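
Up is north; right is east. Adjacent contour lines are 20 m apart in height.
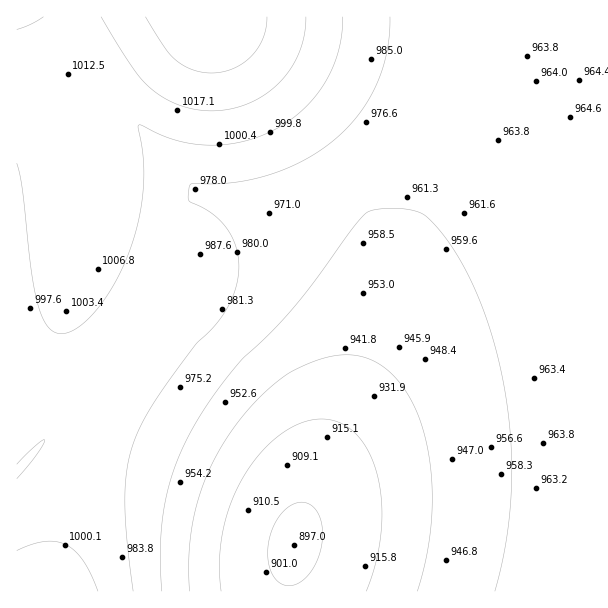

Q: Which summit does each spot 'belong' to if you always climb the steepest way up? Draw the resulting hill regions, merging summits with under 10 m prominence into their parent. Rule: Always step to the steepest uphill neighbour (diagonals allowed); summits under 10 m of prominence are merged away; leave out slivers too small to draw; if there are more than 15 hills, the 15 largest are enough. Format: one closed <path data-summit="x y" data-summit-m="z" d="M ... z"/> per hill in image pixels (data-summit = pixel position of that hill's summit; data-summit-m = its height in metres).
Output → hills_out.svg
<path data-summit="212 17" data-summit-m="1053" d="M591 16l-514 0-3 19 41 60 39 49 45 48-18 21-31 45-17 32-11 34-13 27-25 42-20 24 55 17 73 29 54 25 27 17 16 14 6 11 0 15-6 25 1 22 301 0z"/><path data-summit="17 17" data-summit-m="1026" d="M75 16l-59 1 1 453 45-50 30-40 30-56 8-27 14-28 28-44 27-33-45-48-39-49-41-60z"/><path data-summit="33 591" data-summit-m="1015" d="M69 418l-4 0-49 53 1 121 272-1 0-21 6-25 0-15-6-11-16-14-27-17-54-25-57-23z"/>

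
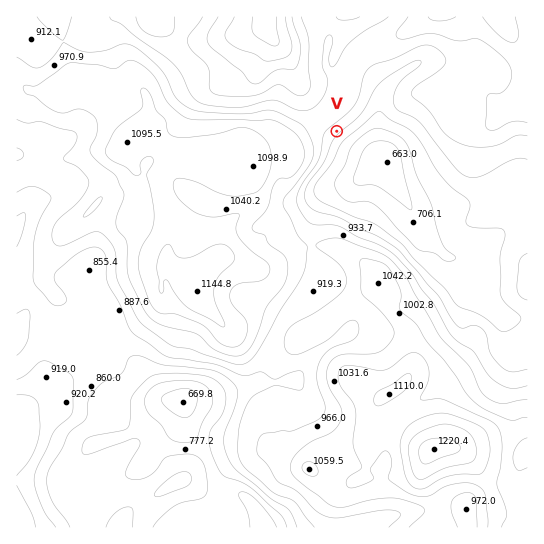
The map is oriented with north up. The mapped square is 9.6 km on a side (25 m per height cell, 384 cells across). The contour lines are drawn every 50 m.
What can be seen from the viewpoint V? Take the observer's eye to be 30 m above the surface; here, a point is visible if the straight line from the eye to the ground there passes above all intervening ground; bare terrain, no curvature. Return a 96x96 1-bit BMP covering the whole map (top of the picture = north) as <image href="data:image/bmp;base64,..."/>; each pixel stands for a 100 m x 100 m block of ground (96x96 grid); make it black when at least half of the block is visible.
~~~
<image width="96" height="96" href="data:image/bmp;base64,Qk2+BAAAAAAAAD4AAAAoAAAAYAAAAGAAAAABAAEAAAAAAIAEAAATCwAAEwsAAAIAAAAAAAAA////AAAAAAAAAAAAAAAAAAAAAAAAAAAAAAAAAAAAAAAAAAAAAAAAAAAAAAAAAAAAAAAAAAAAAAAAAAAAAAAAAAAAAAAAAAAAAAAAAAAAAAAAAAAAAAAAAAAAAAAAAAAAAAAAAAAAAAAAAAAAAAAAAAAAAAAAAAAAAAAAAAAAAAAAAAAAAAAAAAAAAAAAAAAAAAAAAAAAAAAAAAAAAAAAAAAAAAAAAAAAAAAAAAAAAAAAAAAAAAAAAAAAAAAAAAAAAAAAAAAPwAAAAAAAAAAAAAAH+AAAAAAAAAAAAAAD/AAAAAAAAAAAAAAB/8AAAAAAAAAAAAAA//4AAAAAAAAAAAAA//8AAAAAAAAAAAAAf/8AAAAAAAAAAAAAP/8AAAAAAAAAAAAAHn8AAAAAAAAAAAAACH8AAAAAAAAAADgAAH8AAAAAAAAAADAAAH8AAAAAAAAAAOAAAH8AAAAAAAAAB8AAcEcAAAAAAAAAD4AA+AcAAAAAAAAADgAA/A8AAAAAAAAAAAAA/A8AAAAAAAAAAAAB/g4AAAAAAAAAAAAB/h8AAAAAAAAAAAAB/h8AAAAAAAAAAAAAfj8AAAAAAAAAAAAAPz8AAAAAAAAAAAAAP/8AAAAAAAAAAAAAP/8AAAAAAAAAAAAAP/4AAAAAAAAAAAAMP/gAAAAAAAAAAAAOf/gAAAAAAAAAAAAPf/wAAAAAAAAAAAAf//8AAAAAAAAAAAAf//8AAAAAAAAAAAAf//8AAAAAAAAAAAH///8AAAAAAAAgADn///8AAAAAAAD4AH////8AAAAAAA/4AH////8AAAAAAH/8AP////8AAAAAAD/8Af////8AAAAAAB/8B///4P8AAAAAAAw/////wH8AAAAAAAAf////4D8AAAAAAAA/////+B8AAAAAAAH//////g8AAAAAAAD//////w8AAAAAAAB//////88AAAAAAAA//////+8AAAAAAAAf//////8AAAAAAAAP//////gAAAAAAAAH/////4AAAAAAAAAA/////AAAAAAAAAAAf///+AAAAAAAAAAAP///+AAAAAAAAAAAP///+AAAAAAAAAAAP///+AAAAAAAAAAD////+AAAAAAAAAAH////+AAAAAAAAAAH////+AAAAAAAAAAP/////AAAAAAAAAAf/////gAAAAAAAAAf/////wAAAAAAAAA//////4AAAAAAAAA/P////8AAAAAAAABgH////8AAAAAAAAAAD///x8AAAAAAAAAABx//x/8AAAAAAAAAAg//h98AAAAAAAAAAA//h48AAAAAAAAAAAf/jw4AAAAAAAAAAAf/DwcAAAAAAAAAAAP+BgcAAAAAAAAAAAP/AAcAAAAAAAAAAAP/gAcAAAAAAAAAAAf/8A8AAAAAAAAAAAf//z8AAAAAAAAAAAP///8AAAAAAAAAAAP///4AAAAAAAAAAAP///wAAAAAAAAAAAP///gAAAAAAAAAAAH///gAAAAAAAAAAAB///AAAAAAAAAAAAA//+AAAAAAAAAAAAAf5+A="/>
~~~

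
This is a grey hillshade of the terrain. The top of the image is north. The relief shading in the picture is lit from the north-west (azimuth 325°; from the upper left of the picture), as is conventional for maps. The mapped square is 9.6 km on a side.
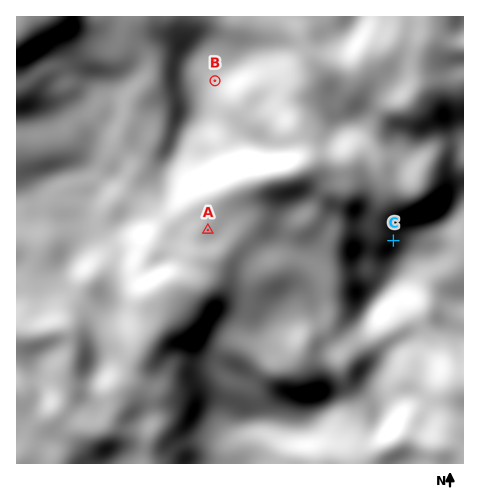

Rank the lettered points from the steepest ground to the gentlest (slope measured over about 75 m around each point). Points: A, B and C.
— C B A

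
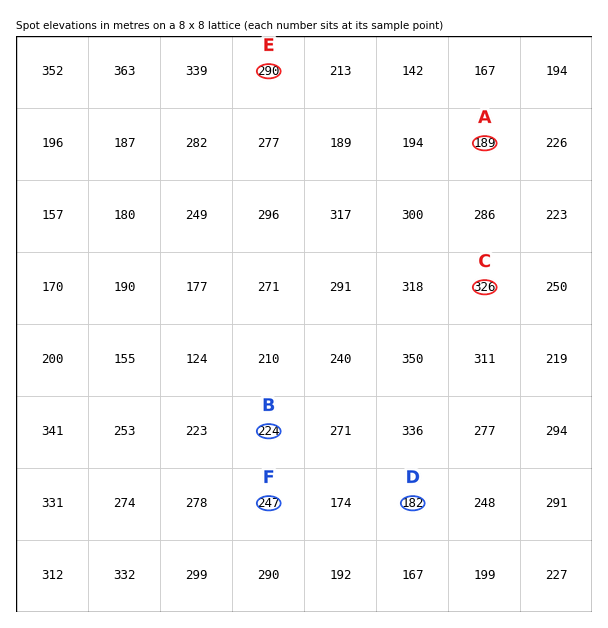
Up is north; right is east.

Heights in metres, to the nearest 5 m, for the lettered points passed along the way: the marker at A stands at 190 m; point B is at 225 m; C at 325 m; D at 180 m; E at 290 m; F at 245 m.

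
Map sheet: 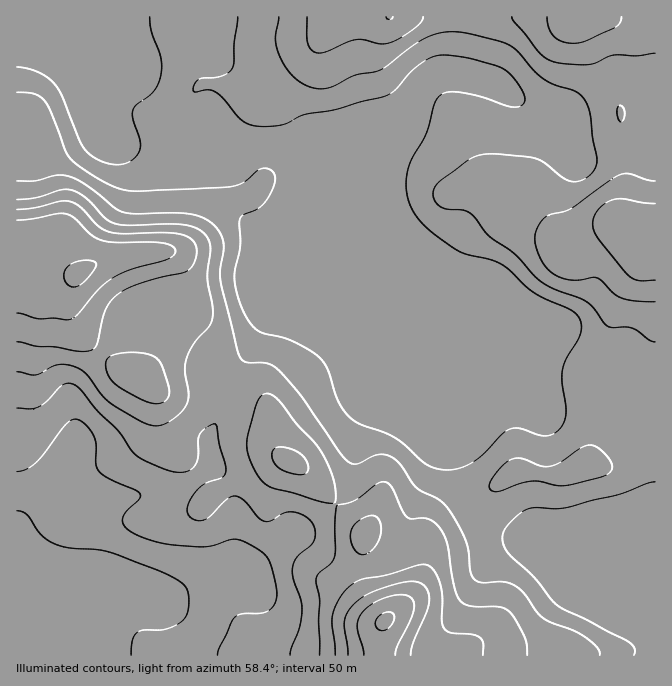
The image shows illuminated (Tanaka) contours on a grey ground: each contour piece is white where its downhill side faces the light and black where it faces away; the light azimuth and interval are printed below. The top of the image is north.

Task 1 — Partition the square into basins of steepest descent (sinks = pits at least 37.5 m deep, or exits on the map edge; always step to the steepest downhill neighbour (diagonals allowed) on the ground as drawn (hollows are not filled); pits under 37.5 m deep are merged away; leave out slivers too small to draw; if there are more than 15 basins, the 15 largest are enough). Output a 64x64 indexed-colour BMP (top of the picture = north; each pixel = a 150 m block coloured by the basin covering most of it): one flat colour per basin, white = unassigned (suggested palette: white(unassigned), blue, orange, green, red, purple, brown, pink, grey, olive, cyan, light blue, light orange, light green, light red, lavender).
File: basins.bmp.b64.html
<image width="64" height="64" href="data:image/bmp;base64,Qk12CAAAAAAAAHYAAAAoAAAAQAAAAEAAAAABAAQAAAAAAAAIAAATCwAAEwsAABAAAAAAAAAA////ALR3HwAOf/8ALKAsACgn1gC9Z5QAS1aMAMJ34wB/f38AIr28AM++FwDox64AeLv/AIrfmACWmP8A1bDFACIiIiIiIiIiIiIiIiIiIiIiIiMzMzMzMzMzMzMzMzMzIiIiIiIiIiIiIiIiIiIiIiIiIzMzMzMzMzMzMzMzMzMiIiIiIiIiIiIiIiIiIiIiIiIjMzMzMzMzMzMzMzMzMyIiIiIiIiIiIiIiIiIiIiIiIiMzMzMzMzMzMzMzMzMzIiIiIiIiIiIiIiIiIiIiIiIiETMzMzMzMzMzMzMzMzMiIiIiIiIiIiIiIiIiIiIiIiIREzMzMzMzMzMzMzMzMyIiIiIiIiIiIiIiIiIiIiIiIRERMzMzMzMzMzMzMzMzIiIiIiIiIiIiIiIiIiIiIiIhERETMzMzMzMzMzMzMzMiIiIiIiIiIiIiIiIiIiIiIiERERMzMzMzMzMzMzMzMyIiIiIiIiIiIiIiIiIiIiIiIREREzMzMzMzMzMzMzMzIiIiIiIiIiIiIiIiIiIiIiIhERETMzMzMzMzMzMzMzMiIiIiIiIiIiIiIiIiIiIiIiERERMzMzMzMzMzMzMzMyIiIiIiIiIiIiIiIiIiIiIiIREREzMzMzMzMzMzMzMzIiIiIiIiIiIiIiIiIiIiIiIRERERMzMzMzMzMzMzMzMiIiIiIiIiIiIiIiIiIiIiIRERERETMzMzMzMzMzMzMyIiIiIiIiIiIiIiIiIiIiIRERERERETMzMzMzMzMzMzIiIiIiIiIiIiIiIiIiIiIRERERERERETMzMzMzMzMzMiIiIiIiIiIiIiIiIiIiIRERERERERERETMzMzMzMzMyIiIiIiIiIiIiIiIiIiIREREREREREREREREREzMzMzIiIiIiIiIiIiIiIiIiERERERERERERERERERERMzMzMiIiIiIiIiIiIiIiIiERERERERERERERERERERETMzMyIiIiIiIiIiIiIiIiIRERERERERERERERERERERMzMzIiIiIiIiIiIiIiIiIhEREREREREREREREREREREzMzMiIiIiIiIiIiIiIiIhERERERERERERERERERERETMzMyIiIiIiIiIiIiIiIiERERERERERERERERERERERMzMzIiIiIiIiIiIiIiIiIREREREREREREREREREREREzMzMiIiIiIiIiIiIiIiIREREREREREREREREREREREzMzMyIiIiIiIiIiIiIiIRERERERERERERERERERERETMzMzIiIiIiIhEiIiIiIRERERERERERERERERERERERMzMzMiIiIiIRERIiIiIRERERERERERERERERERERERETMzMyIiIiIRERESIiIRERERERERERERERERERERERERMzMzIiIiIREREREiIRERERERERERERERERERERERERETMzMiIiIRERERERIRERERERERERERERERERERERERERMzMyIiIhERERERERERERERERERERERERERERERERERETMzIiIhERERERERERERERERERERERERERERERERERERMzMiIiEREREREREREREREREREREREREREREREREREREzMyIiIRERERERERERERERERERERERERERERERERERERMzESIiEREREREREREREREREREREREREREREREREREREzMRERERERERERERERERERERERERERERERERERERERERMxEREREREREREREREREREREREREREREREREREREREREzERERERERERERERERERERERERERERERERERERERERETMRERERERERERERERERERERERERERERERERERERERERMxERERERERERERERERERERERERERERERERERERERERERERERERERERERERERERERERERERERERERERERERERERERERERERERERERERERERERERERERERERERERERERERERERERERERERERERERERERERERERERERERERERERERERERERERERERERERERERERERERERERERERERERERERERERERERERERERERERERERERERERERERERERERERERERERERERERERERERERERERERERERERERERERERERERERERERERERERERERERERERERERERERERERERERERERERERERERERERERERERERERERERERERERERERERERERERERERERERERERERERERERERERERERERERERERERERERERERERERERERERERERERERERERERERERERERERERERERERERERERERERERERERERERERERERERERERERERERERERERERERERERERERERERERERERERERERERERERERERERERERERERERERERERERERERERERERERERERERERERERERERERERERERERERERERERERERERERERERERERERERERERERERERERERERERERERERERERERERERERERERERERERERERERERERERERERERERERERERERERERERERERERERERERERERERERERERERERERERERERERERERERERERERERERERERERERERERERERERERERERERERERERERERERERERERERERERERERERERERERERERERERERERERERERERERERERERERERERERERERERERERERERERERERERERERERERERERERERERERERERERERERERERERERERERERERER"/>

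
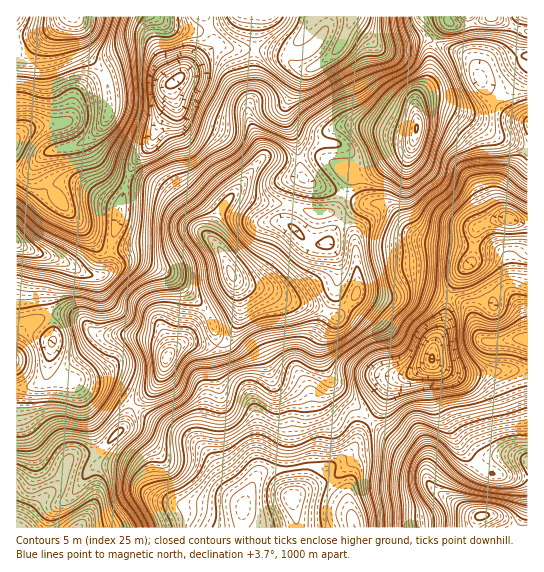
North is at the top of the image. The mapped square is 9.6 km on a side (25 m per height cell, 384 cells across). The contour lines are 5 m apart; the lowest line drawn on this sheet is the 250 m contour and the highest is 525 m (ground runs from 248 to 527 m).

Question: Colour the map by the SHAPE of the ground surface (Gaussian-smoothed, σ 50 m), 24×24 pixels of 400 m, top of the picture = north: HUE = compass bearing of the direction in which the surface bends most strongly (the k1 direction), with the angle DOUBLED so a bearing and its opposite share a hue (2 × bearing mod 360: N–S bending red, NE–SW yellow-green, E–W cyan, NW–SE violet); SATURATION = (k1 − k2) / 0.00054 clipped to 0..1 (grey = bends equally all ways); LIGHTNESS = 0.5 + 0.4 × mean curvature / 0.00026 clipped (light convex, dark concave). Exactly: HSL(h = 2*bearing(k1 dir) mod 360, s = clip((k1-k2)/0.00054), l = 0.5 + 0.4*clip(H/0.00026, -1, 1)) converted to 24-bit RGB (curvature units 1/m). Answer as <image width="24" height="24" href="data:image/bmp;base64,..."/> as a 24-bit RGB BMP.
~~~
<image width="24" height="24" href="data:image/bmp;base64,Qk32BgAAAAAAADYAAAAoAAAAGAAAABgAAAABABgAAAAAAMAGAAATCwAAEwsAAAAAAAAAAAAAnqiEKnd4bkvO6a6tY82jrO+oTwFdjU+QjnqWc5mEUlV3hVaBoqpsorV3Z3l0ZDpzFxZNiKVfyrF1Z10tXshi3tb1ztj9X7b8bUyIwGqKF2U57stwxfRULQYGVBYTVGgobZNOfHNbU3FxSVWUr8e9vpWoe2CKQDBwMTajeqqixyNtuv3VnP/lXv/g8xTGuwBRWk2urVGDvI9rOqUl/ZRVQBZfklO2mdTIT5Sth2SHXo1yNHVadp8ppYU5lj53Z0KqJVuEdo2giKTu2vrRKMAoMQwCLRsGbFcZizqqumO91bnGg1XR7XtkdEBfL8eGebWchTiMnWdRfIVeY0VusZZmUIs/jJNMM49cJTxxbsSTOuSV9/jTWAljrWSiaGfDj8baQV0+X7N7l8mmex+3+LzZ5cDrQryBVD4vYTZXsKVwVqSaSVqVg62NsnmkaKmjWF6pIKacPcHFbNlm8bkqjyOMiJafeJebj5ZiZ46rXLt+jIFGOSZS0Yds8iw63iIYZpJAJnuXtMSiTYu6eDmFeapYcpucsZ5uQI52YuO9FVeIweKtnzC1jpS+jXGlkmt6nHaWRnUfdXw3a1A4NU0+cJo22D28/7/Ipt+kDylcm8hNeSxpTaGvfcSmV1OIvY96k+28MGKBJGExI4oaUKuhji5Rsy0jnZRhdYpbYsvPN06Rq0OCbFlBKJA+VCk+/NGv98KrLA5Dws4wL3U9N8dLZIE2ZB4qmv0RoI0IHCESb3AgIqEFFyYNUhAUzrwOdY8gbmcq0ER8LCtakCR8sNGWaEC3NW/Gj/CZ9K7YjZ32snD623e3TWx7nT1qOYq28KeowZ1GODFkUddQM9hUCBUrWySe6fHan5vog4vQs2GCazmkKYPfzfv0RFjwuxHm2eiya6OcxWaFVQxR8K+hdU22e3K3Oa2ca6vM89jsTGbWlNSKjTU8ETpKAXp2w/61QSqP0XmddIqOWXe8gPfqUWzHkQChc9zb0OC8r2O2jRBVsDBVuNaDbnqqiKbFnK7ZPIzB3WSW1KPHZGjay7jmHFHSA7//0qpYLDdYbNBYgKnVhq3Kd44nNhwGBC8czsJzwoA3XRIloyuI09aosN+/c5XEh6m3hGimfVOealC02+OzQleOx2F3YcOnBnR6jDvCz4TRlqpxgyAVPRMAPhED1M4vFpiSGlgOuzsdbUM/YmA7vv2mhtCya2Cngpp/aUp5jlF80EI7xdxrekR9kKpwwKKFIiVRETUqscg6jaBWWAYAkV8se79ecviUGVOKakOwjESg0169w/bpz/rWTox4d0Vcm0ZFeTVDYW1FeNFf2HxfUXNZjXpHxcVfOFaZI0yWh9C2onnGhbNQr97Y0/bnesPKIytqMDBoRp6zp+vw7bzI8V0pakUmXWczekE4apazgoa7U8F8xmeJwjp9rbsuoLUtODgfMFotQmARLhcFgfTQgM20xdCFdjA5LmtYIDhzZcZnL5xAi0ph8LLJ4Z27OLjMW4/JU3qzn0BMtllDdkcxhBEu/PdlhmBFOdikMEuLgSuKm1Og1I3Eeo1Lm2s2pVJPSdd6AFmAwcLneJDEPWOhgLSn/sHa0TkzKWgqYjRQkp9fg6KmuSPByjrN9/HUi93Ikx+yJg0UJUMeYq6byGen36bksYnVw62KtNBVAD4sCzocwJ9NdjBSWZU3mjNd+tHacHP4ZivNfLKIhURzeCN2k8zE+eTSWMxXiAC5Yl3pl6/nJP/2I3UqhKw0mTyc9XS2+9S0DXtLBVdaH4aSyS1ilns/N4Ujlv9saw972Um4y3erVTC0dqTagqO6+uXN52XfPDiPT4ymgca6ZKK0WnqRfptWPHJkSpRI++DQq/HRAE1zEg46SmuzzGywxOqepcUoCiIpW7jM1ZnZeYHPYUnOw3Kw7vS25D6LVm+/Xo3TtEF9kDwvdmpHkLRQOGVPSpRm3e2o+PnRAgQxGzJYPIB+pLVquuDH683lQITbEGVtrmavw32rMl+hm5Dq+dLh1oazg8m4TBtkmlaBwV2hhJPItIixYnKiLMh+u+Ob9ZpuIwIxECwVFkcaV+c6cpgy3tUcVx4dR00VATIJoppBJcxDGGFDwSAA/N+1pDlrVi1jgFiCfrerukOaxlhaq3VEWOcNEMoQ0CdhdwqJZFzCJu3TS5s/h4E5w6AxOnJQiWytP7NFDEwtvHwYKQoPdLsJ/8IrVR8CP0UcTFsqsI4iZkir2JK4wbDW7ejeRq53KhtVSV3Ii8nYRlLDpD6qo6SEq4V8erRtKoWGu4mHHGiCkSqZeSim6vKoz0HR0uD5rXL/lt/qdeL/"/>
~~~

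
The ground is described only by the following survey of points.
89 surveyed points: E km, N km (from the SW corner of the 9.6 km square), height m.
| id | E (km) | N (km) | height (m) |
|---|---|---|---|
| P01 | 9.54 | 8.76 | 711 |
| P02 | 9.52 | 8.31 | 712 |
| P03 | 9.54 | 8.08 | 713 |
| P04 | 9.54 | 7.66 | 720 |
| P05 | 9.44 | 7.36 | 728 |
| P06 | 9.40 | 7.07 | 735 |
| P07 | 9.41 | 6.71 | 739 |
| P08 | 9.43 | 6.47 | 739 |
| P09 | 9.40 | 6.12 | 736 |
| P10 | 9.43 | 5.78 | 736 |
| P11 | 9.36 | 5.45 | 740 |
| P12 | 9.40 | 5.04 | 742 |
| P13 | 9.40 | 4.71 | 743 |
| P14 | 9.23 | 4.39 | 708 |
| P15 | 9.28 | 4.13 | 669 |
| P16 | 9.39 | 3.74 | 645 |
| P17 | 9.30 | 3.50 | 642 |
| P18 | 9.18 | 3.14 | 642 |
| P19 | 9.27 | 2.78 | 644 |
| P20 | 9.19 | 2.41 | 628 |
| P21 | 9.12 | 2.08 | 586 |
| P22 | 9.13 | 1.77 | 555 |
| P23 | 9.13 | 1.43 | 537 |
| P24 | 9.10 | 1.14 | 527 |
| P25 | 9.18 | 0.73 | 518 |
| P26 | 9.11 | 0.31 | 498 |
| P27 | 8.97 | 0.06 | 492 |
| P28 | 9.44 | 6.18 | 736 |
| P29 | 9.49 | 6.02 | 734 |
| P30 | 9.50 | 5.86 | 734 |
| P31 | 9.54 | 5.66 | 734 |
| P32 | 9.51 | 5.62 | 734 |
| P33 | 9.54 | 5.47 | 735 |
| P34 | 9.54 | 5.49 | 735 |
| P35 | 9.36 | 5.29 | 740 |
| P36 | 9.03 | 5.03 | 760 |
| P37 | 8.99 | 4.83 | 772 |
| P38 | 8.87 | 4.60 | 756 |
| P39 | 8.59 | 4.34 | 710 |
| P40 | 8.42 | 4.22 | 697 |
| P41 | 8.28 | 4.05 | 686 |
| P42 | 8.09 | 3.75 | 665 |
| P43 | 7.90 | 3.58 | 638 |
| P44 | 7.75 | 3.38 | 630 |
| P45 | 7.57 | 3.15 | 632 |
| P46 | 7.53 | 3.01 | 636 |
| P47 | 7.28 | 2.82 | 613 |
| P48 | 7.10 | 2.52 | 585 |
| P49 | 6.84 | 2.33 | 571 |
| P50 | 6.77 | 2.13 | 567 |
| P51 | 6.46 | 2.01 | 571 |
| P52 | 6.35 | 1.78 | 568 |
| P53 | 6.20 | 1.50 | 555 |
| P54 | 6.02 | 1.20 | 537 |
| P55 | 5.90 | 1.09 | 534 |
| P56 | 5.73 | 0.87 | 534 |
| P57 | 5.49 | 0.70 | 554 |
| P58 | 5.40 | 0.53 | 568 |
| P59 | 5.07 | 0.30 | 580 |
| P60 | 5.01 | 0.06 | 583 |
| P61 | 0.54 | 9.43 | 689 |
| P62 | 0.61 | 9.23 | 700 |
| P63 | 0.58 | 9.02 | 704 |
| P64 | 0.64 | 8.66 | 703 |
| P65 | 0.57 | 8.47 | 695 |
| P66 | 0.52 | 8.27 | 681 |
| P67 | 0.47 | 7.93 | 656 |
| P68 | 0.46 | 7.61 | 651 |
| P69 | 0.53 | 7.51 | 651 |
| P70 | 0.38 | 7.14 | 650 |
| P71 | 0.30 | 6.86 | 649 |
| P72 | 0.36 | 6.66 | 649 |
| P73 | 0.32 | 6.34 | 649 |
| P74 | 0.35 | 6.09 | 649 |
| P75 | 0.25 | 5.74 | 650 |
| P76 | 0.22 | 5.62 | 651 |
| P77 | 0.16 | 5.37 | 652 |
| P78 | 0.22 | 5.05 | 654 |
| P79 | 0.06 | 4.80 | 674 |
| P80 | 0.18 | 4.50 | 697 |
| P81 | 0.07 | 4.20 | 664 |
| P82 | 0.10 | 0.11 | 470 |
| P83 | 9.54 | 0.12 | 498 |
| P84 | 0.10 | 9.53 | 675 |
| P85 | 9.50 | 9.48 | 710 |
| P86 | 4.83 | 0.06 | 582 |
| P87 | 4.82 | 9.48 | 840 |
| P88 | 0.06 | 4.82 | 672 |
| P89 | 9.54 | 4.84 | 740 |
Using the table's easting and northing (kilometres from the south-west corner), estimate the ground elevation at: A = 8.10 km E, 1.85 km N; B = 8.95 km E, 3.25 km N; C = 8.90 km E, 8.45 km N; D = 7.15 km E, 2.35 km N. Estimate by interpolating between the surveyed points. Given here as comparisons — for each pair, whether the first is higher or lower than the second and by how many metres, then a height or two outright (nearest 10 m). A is lower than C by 180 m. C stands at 710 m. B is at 650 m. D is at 580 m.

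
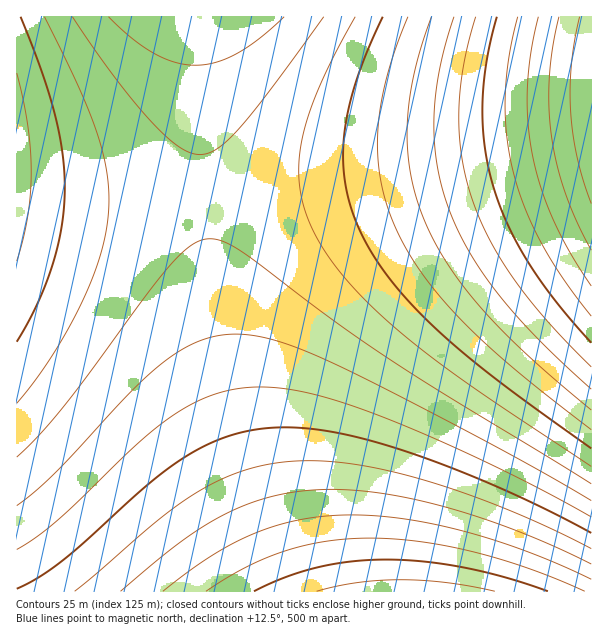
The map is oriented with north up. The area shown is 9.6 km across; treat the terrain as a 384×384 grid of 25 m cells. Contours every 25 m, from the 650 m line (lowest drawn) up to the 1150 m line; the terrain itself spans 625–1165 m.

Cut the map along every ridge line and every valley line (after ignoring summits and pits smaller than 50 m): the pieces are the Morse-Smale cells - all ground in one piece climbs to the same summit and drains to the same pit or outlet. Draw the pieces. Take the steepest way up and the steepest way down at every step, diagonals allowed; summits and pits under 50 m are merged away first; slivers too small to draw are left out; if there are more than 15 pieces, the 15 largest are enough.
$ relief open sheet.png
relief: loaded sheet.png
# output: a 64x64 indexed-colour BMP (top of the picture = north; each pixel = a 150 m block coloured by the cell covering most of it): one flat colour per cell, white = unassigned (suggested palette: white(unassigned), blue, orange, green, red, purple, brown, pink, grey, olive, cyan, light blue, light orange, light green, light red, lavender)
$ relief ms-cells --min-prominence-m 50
<image width="64" height="64" href="data:image/bmp;base64,Qk12CAAAAAAAAHYAAAAoAAAAQAAAAEAAAAABAAQAAAAAAAAIAAATCwAAEwsAABAAAAAAAAAA////ALR3HwAOf/8ALKAsACgn1gC9Z5QAS1aMAMJ34wB/f38AIr28AM++FwDox64AeLv/AIrfmACWmP8A1bDFACIiIiIiIiIiIiIiIiIiIhERERERERERERERERERERERIiIiIiIiIiIiIiIiIiIiEREREREREREREREREREREREiIiIiIiIiIiIiIiIiIiIRERERERERERERERERERERESIiIiIiIiIiIiIiIiIiIRERERERERERERERERERERERIiIiIiIiIiIiIiIiIiIhEREREREREREREREREREREREiIiIiIiIiIiIiIiIiIiERERERERERERERERERERERESIiIiIiIiIiIiIiIiIiERERERERERERERERERERERERIiIiIiIiIiIiIiIiIiIREREREREREREREREREREREREiIiIiIiIiIiIiIiIiIhERERERERERERERERERERERESIiIiIiIiIiIiIiIiIhERERERERERERERERERERERERIiIiIiIiIiIiIiIiIiEREREREREREREREREREREREREiIiIiIiIiIiIiIiIiIRERERERERERERERERERERERESIiIiIiIiIiIiIiIiIRERERERERERERERERERERERERIiIiIiIiIiIiIiIiIhEREREREREREREREREREREREREiIiIiIiIiIiIiIiIiERERERERERERERERERERERERESIiIiIiIiIiIiIiIiERERERERERERERERERERERERERIiIiIiIiIiIiIiIiIREREREREREREREREREREREREREiIiIiIiIiIiIiIiIhERERERERERERERERERERERERESIiIiIiIiIiIiIiIiERERERERERERERERERERERERERIiIiIiIiIiIiIiIiEREREREREREREREREREREREREREiIiIiIiIiIiIiIiIRERERERERERERERERERERERERESIiIiIiIiIiIiIiIhERERERERERERERERERERERERERIiIiIiIiIiIiIiIiEREREREREREREREREREREREREREiIiIiIiIiIiIiIiIRERERERERERERERERERERERERESIiIiIiIiIiIiIiIRERERERERERERERERERERERERERIiIiIiIiIiIiIiIhEREREREREREREREREREREREREREiIiIiIiIiIiIiIiERERERERERERERERERERERERERESIiIiIiIiIiIiIiIRERERERERERERERERERERERERERIiIiIiIiIiIiIiIhEREREREREREREREREREREREREREiIiIiIiIiIiIiIhERERERERERERERERERERERERERESIiIiIiIiIiIiIiERERERERERERERERERERERERERERIiIiIiIiIiIiIiIREREREREREREREREREREREREREREiIiIiIiIiIiIiIhERERERERERERERERERERERERERESIiIiIiIiIiIiIiERERERERERERERERERERERERERERIiIiIiIiIiIiIiIREREREREREREREREREREREREREREiIiIiIiIiIiIiIhERERERERERERERERERERERERERESIiIiIiIiIiIiIiERERERERERERERERERERERERERERIiIiIiIiIiIiIiEREREREREREREREREREREREREREREiIiIiIiIiIiIiIRERERERERERERERERERERERERERESIiIiIiIiIiIiIhERERERERERERERERERERERERERERIiIiIiIiIiIiIiEREREREREREREREREREREREREREREiIiIiIiIiIiIiIRERERERERERERERERERERERERERESIiIiIiIiIiIiIhERERERERERERERERERERERERERERIiIiIiIiIiIiIiERERERERERERERERERERERERERERFEREREREREREREQzMzEREREREREREREREREREREREREURERERERERERERDMzMzMzMzMRERERERERERERERERERREREREREREREREMzMzMzMzMzMzMzERERERERERERERFEREREREREREREQzMzMzMzMzMzMzMzMzMREREREREREURERERERERERERDMzMzMzMzMzMzMzMzMzMzMRERERERRERERERERERERDMzMzMzMzMzMzMzMzMzMzMzMzMxERFEREREREREREREMzMzMzMzMzMzMzMzMzMzMzMzMzMzM0REREREREREREQzMzMzMzMzMzMzMzMzMzMzMzMzMzMzRERERERERERERDMzMzMzMzMzMzMzMzMzMzMzMzMzMzNEREREREREREREMzMzMzMzMzMzMzMzMzMzMzMzMzMzM0REREREREREREQzMzMzMzMzMzMzMzMzMzMzMzMzMzMzRERERERERERERDMzMzMzMzMzMzMzMzMzMzMzMzMzMzNEREREREREREREMzMzMzMzMzMzMzMzMzMzMzMzMzMzM0REREREREREREQzMzMzMzMzMzMzMzMzMzMzMzMzMzMzRERERERERERERDMzMzMzMzMzMzMzMzMzMzMzMzMzMzNEREREREREREREMzMzMzMzMzMzMzMzMzMzMzMzMzMzM0REREREREREREQzMzMzMzMzMzMzMzMzMzMzMzMzMzMzRERERERERERERDMzMzMzMzMzMzMzMzMzMzMzMzMzMzNEREREREREREREMzMzMzMzMzMzMzMzMzMzMzMzMzMzM0REREREREREREQzMzMzMzMzMzMzMzMzMzMzMzMzMzMz"/>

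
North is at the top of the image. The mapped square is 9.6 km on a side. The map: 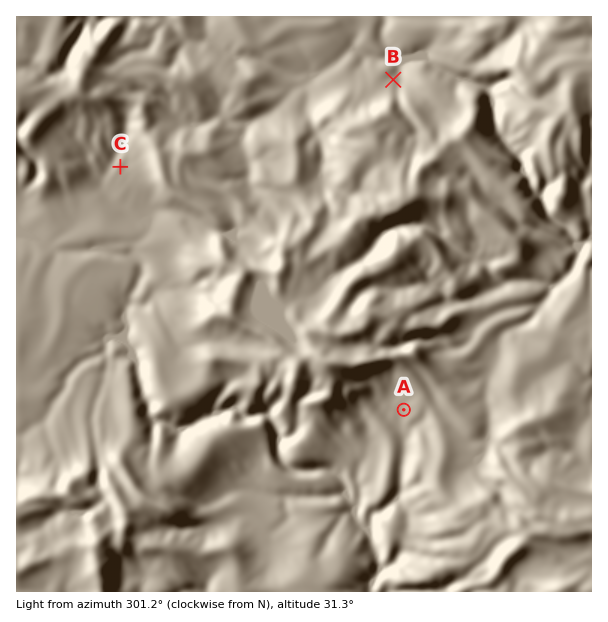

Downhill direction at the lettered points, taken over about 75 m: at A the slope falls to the SW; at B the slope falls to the NE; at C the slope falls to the SW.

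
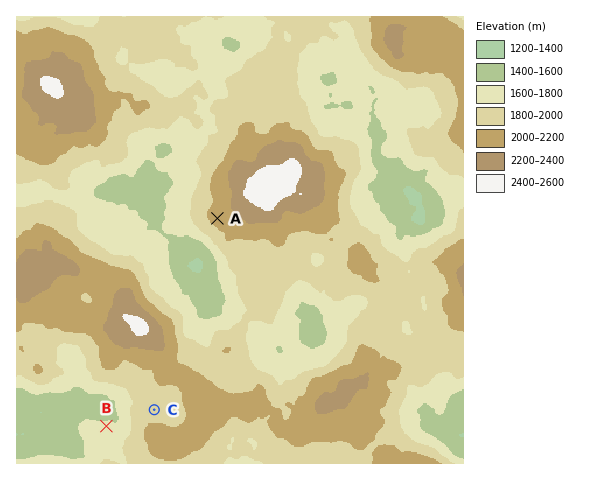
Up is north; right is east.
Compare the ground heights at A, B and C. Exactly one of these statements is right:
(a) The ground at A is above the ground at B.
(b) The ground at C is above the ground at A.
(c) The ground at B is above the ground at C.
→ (a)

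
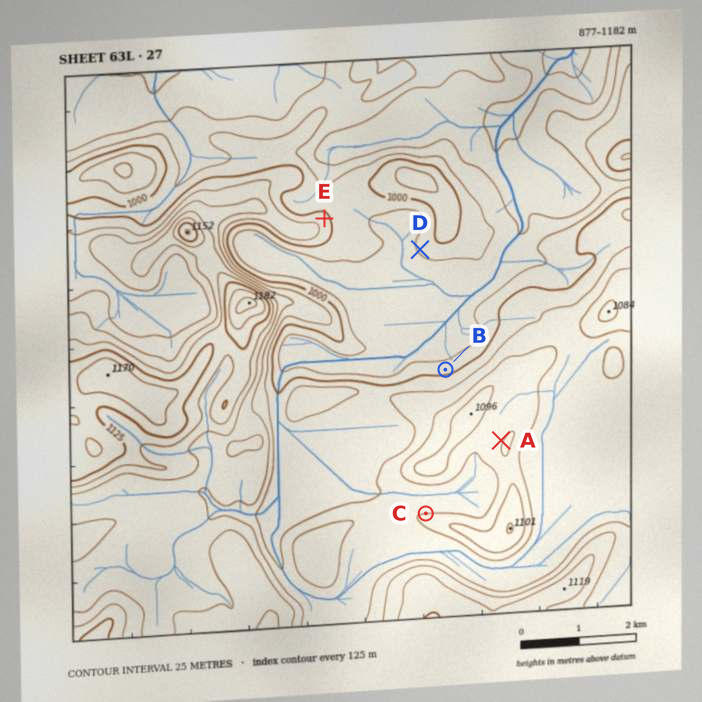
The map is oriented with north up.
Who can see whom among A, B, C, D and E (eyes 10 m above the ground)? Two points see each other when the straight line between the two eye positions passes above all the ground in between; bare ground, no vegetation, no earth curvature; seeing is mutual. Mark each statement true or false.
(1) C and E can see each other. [false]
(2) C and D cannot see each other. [true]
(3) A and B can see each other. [false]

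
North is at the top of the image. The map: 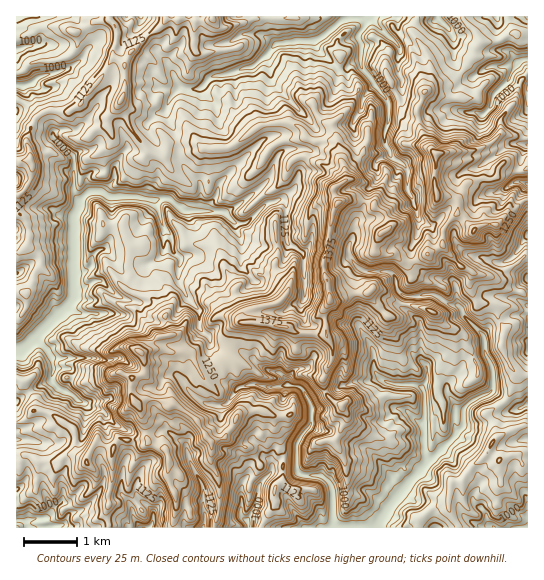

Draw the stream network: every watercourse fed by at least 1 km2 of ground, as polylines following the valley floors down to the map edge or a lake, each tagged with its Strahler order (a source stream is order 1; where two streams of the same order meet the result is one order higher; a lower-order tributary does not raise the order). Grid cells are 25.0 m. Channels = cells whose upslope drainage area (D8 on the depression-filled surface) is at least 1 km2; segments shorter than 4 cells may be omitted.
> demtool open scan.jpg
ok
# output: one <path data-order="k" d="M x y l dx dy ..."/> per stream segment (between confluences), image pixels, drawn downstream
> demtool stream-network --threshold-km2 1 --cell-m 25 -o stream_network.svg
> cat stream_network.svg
<path data-order="1" d="M149 527l-6 0"/><path data-order="2" d="M249 523l0 4"/><path data-order="1" d="M33 519l-16 2"/><path data-order="1" d="M245 519l4 4"/><path data-order="1" d="M257 498l-2 8-6 11 0 6"/><path data-order="2" d="M426 465l-19 18-5 8-7 7 0 1-8 10-4 8-2 2-3 8"/><path data-order="1" d="M189 457l1 5 13 25 0 24 2 2 0 12-2 2-1 0"/><path data-order="1" d="M83 402l-5-1-7-7-12-5-8-8 0-6 3-5 0-3-1-1 0-7-7-10-8-8-5 0"/><path data-order="1" d="M194 395l8 7 7 3 16 0 5-4 1-4 4-4 0-2 7-5 5 0 2-1 10 0 2 1 6 0 2 1 5 0 1-1 16 0"/><path data-order="2" d="M422 387l3 6 0 61 2 5-1 2 0 4"/><path data-order="2" d="M291 386l7 0 3 1 6 10 4 9 0 17-8 10-6 12 0 25 6 5 19 0 8 8 3 7 0 35 1 1 3 1 28 0"/><path data-order="1" d="M281 374l5 5 0 4 5 3"/><path data-order="1" d="M426 366l1 1 0 12-5 8"/><path data-order="1" d="M373 350l1 3 0 17 1 3 8 8 7 2 4 0 1 2 22 0 5 2"/><path data-order="2" d="M33 341l-10 9-2 1-4 0"/><path data-order="2" d="M65 309l-24 24-3 4-5 4"/><path data-order="1" d="M197 307l-10-9-2-7-6-8 0-2-1-2 0-10 3-6 0-5-8-7 0-10-2-2 0-2-6-7-3-5-5-22-4-4"/><path data-order="1" d="M305 283l0-6-2-2 0-21-8-7-6-2-3-6 0-36-4-4-4 0-4 3-5 0-4 3-18 17-2 1-10 0"/><path data-order="1" d="M351 259l8 10 6 2 24 0 2 2 4 5 0 4 2 1 0 6 1 2 8 6 12 0 7-3 8 0 1 1 3 0 13 10 7 0 5 5 1 5 20 20 0 3 2 1 0 14 8 16 0 20-3 4-5 2-3 0-8 6-3 0-6 6-2 3 0 17-4 3-2 4-26 25-2 0-3 6"/><path data-order="1" d="M517 251l4-4 1-5 5-5 0-3"/><path data-order="1" d="M241 238l-6-9 0-6"/><path data-order="2" d="M235 223l-10-10"/><path data-order="1" d="M417 215l0-5-3-4-1-8-6-8 0-20-6-8-7-3-4-4 0-4-5-8 0-12 4-9 0-19-4-6-11-12-4-8-8-8-1-3 0-24-3-4 0-3 7-8 1-8 3-2"/><path data-order="2" d="M225 213l-3-2-13 0"/><path data-order="2" d="M209 211l-24 0-7-4-8-8-3-1-14 1"/><path data-order="2" d="M79 202l-1 8-3 3 0 2-1 2 0 81-1 3-8 8"/><path data-order="2" d="M153 199l-7 0-1-1-6 0-1-1-29 0-8-6-10 0-1 2-3 0-8 9"/><path data-order="1" d="M245 199l-12 10-8 4"/><path data-order="1" d="M218 186l0 5-1 2 0 2-8 10 0 6"/><path data-order="1" d="M518 143l3 0 1 2 5 0"/><path data-order="1" d="M53 134l0 1 21 22 0 37 5 8"/><path data-order="1" d="M483 114l8-8 0-4 2-1 0-4 1-3 16-16 0-3 4-5 1-4 2 0 5-5 5-2"/><path data-order="1" d="M179 87l4 0 2 2 14 0 12-12 18-3 16-7 6 0 16-13"/><path data-order="1" d="M49 74l-12 4-6 5-2 0-2 2-10 0"/><path data-order="1" d="M270 63l-3-5 0-4"/><path data-order="2" d="M267 54l2-3 8-8 17-1 1-1 18 0 1-2 4 0 7-4 18-16 3 0 1-1 16 0 2-1 4 0"/>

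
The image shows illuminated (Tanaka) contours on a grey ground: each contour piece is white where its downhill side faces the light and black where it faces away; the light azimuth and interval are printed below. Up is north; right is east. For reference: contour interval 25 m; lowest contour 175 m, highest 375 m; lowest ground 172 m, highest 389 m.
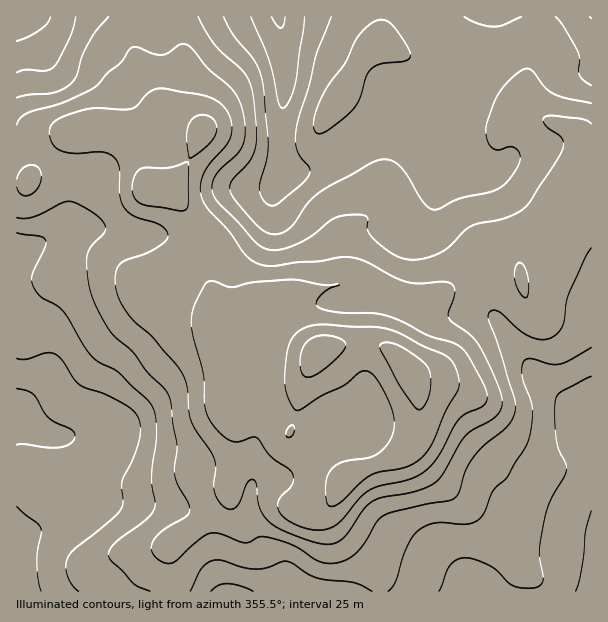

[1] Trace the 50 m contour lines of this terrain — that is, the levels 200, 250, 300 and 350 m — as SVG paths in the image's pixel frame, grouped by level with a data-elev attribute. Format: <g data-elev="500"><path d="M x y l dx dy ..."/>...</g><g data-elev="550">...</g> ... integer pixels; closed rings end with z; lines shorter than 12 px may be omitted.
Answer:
<g data-elev="200"><path d="M576 591l6-24 4-37 5-19"/><path d="M17 507l21 17 3 4-4 33 1 18 3 12"/><path d="M17 389l15 4 4 5 12 19 8 6 15 6 4 6-4 8-10 4-11 1-24-4-9 1"/><path d="M51 17l-4 7-6 5-12 8-12 4"/><path d="M305 17l-10 69-7 17-3 4-3 1-4-7-5-27-5-17-17-40"/></g><g data-elev="250"><path d="M190 591l13-24 7-6 8-1 25 7 12 2 12-1 15-6 6 0 27 15 39 6 18 8"/><path d="M388 591l7-9 10-31 11-18 8-6 10-4 33 1 12-4 6-8 8-21 14-14 18-28 5-14 3-22-2-12-9-24 0-9 2-7 3-2 4 0 18 5 11 0 9-3 22-13"/><path d="M17 233l22 3 7 4-1 8-13 28 0 8 5 9 5 5 14 7 7 6 21 35 9 11 6 5 20 11 28 27 7 10 2 10 0 17-4 42 3 24-1 6-8 11-31 23-7 11 2 6 24 24 16 7"/><path d="M316 132l4 2 7-3 26-21 7-12 7-23 5-7 9-4 23-3 6-3 0-5-3-8-11-16-7-7-8-2-7 2-9 7-8 9-11 24-17 23-9 16-6 19 0 8z"/><path d="M591 103l-25-5-12-4-9-7-14-17-3-1-4 0-12 9-12 14-6 10-8 23 1 13 4 9 7 3 11-3 4 0 5 3 2 5 0 7-4 8-9 12-7 6-11 4-30 7-19 10-8 0-9-8-15-25-9-10-9-6-10 0-11 4-48 27-13 12-18 25-9 5-11 1-8-4-9-9-18-21-5-11 2-9 17-18 7-15 0-22-5-40-8-14-21-18-9-10-15-26"/><path d="M108 17l-12 13-6 10-8 16-6 21-6 7-16 9-25 2-12 3"/></g><g data-elev="300"><path d="M319 543l11 1 11-4 7-8 16-23 10-8 9-4 33-6 18-8 9-9 22-38 8-6 19-11 8-8 2-7-1-11-19-43-10-14-19-13-5-6 0-5 7-18-2-8-3-3-6-1-25 1-14-1-12-5-27-15-15-5-10 0-21 4-23 1-25 4-12-2-9-4-8-8-15-22-21-22-6-13-1-10 4-12 6-10 17-19 5-13-1-11-4-9-6-7-9-6-14-4-40-5-9 4-11 12-6 3-9 2-33-1-19 5-14 6-5 5-3 6 2 9 4 7 7 4 7 2 32-1 12 4 4 5 2 6 1 28 5 13 10 9 26 8 6 8 0 6-8 7-13 8-20 6-6 4-4 9 0 15 4 14 9 13 24 23 23 26 7 11 4 12 2 24 2 11 20 30 4 9 1 7-2 20 4 12 9 9 7-1 6-7 8-19 3-2 3 0 3 5 2 22 9 14 17 10z"/><path d="M524 297l3 0 1-3 0-15-3-12-3-3-3-1-4 6 0 10 3 10z"/><path d="M17 187l2 5 4 3 4 1 5-2 8-9 1-6 0-7-5-6-7-1-8 5-4 9"/></g><g data-elev="350"><path d="M329 506l4 0 6-3 21-20 11-8 9-3 28-6 10-5 8-8 8-13 12-29 13-24 0-7-3-11-4-7-4-5-26-12-23-12-19-6-63-2-14 3-9 8-7 15-2 30 3 17 8 12 4 0 21-14 21-10 17-13 6-2 7 3 6 7 9 17 6 16 1 11-1 9-5 9-7 8-12 7-28 5-11 8-3 6-1 9 0 14z"/><path d="M287 437l3 0 3-3 1-5-1-4-3 1-3 4z"/></g>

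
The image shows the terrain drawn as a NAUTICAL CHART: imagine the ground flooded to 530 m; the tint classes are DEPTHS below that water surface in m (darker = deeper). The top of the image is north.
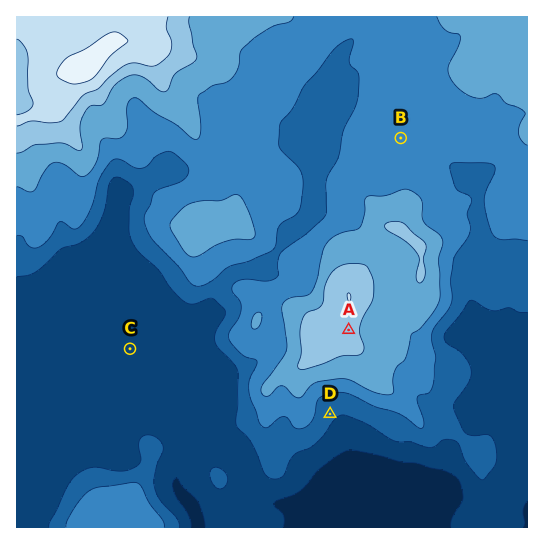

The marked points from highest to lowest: A B D C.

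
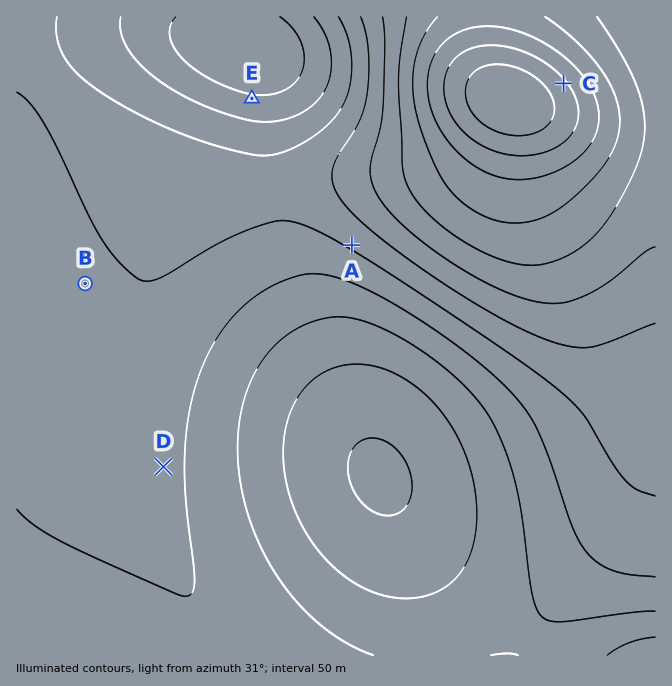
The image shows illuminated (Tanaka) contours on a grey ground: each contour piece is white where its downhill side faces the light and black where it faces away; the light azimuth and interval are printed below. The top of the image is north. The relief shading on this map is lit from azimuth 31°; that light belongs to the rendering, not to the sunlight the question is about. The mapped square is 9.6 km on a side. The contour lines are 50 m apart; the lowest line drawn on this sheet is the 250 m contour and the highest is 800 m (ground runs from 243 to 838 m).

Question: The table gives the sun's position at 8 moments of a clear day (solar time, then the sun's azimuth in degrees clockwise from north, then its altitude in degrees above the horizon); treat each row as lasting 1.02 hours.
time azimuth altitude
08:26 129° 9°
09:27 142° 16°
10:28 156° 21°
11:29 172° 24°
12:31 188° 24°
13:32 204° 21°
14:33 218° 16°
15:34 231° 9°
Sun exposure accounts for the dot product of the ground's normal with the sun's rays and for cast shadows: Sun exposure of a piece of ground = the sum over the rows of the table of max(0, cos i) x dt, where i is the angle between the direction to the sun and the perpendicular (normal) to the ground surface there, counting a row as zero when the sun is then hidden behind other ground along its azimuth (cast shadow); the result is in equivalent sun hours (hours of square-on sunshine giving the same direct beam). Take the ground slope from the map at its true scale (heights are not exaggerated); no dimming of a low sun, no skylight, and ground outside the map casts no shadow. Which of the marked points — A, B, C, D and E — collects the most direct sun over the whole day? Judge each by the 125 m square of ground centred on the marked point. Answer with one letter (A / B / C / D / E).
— A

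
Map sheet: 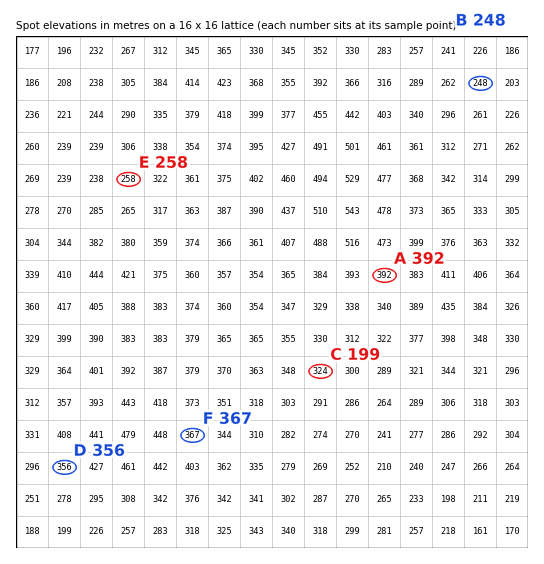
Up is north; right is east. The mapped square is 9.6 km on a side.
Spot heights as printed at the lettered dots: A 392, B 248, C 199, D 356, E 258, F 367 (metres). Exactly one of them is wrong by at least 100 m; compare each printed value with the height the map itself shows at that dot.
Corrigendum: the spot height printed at C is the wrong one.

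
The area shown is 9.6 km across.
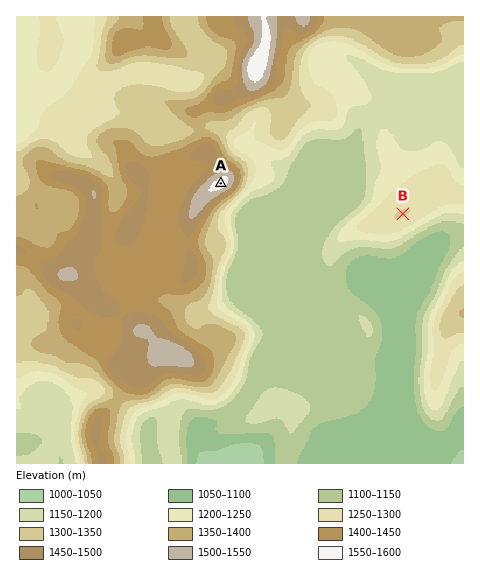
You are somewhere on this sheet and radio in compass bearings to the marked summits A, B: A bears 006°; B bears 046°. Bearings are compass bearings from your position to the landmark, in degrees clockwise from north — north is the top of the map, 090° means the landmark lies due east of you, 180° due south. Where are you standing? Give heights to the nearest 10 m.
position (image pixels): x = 197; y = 413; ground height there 1130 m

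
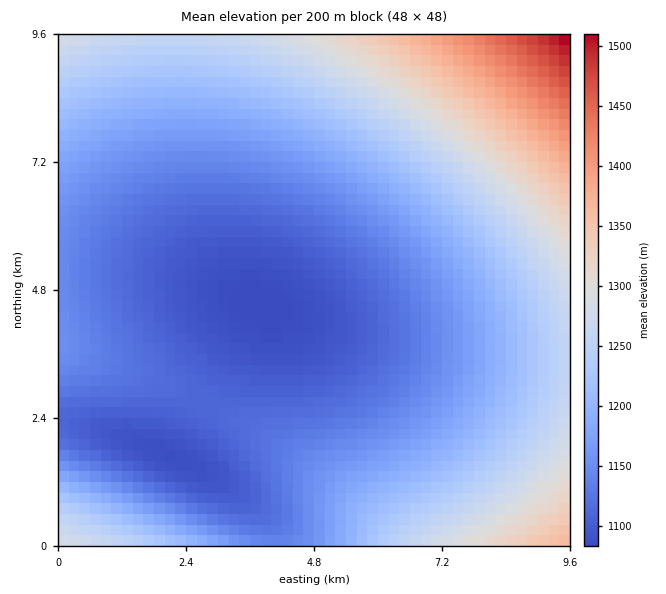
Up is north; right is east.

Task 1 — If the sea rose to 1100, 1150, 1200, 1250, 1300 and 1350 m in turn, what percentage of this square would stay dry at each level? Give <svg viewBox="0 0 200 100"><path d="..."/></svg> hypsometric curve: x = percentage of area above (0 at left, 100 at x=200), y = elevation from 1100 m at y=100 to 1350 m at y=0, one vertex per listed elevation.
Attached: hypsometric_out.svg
<svg viewBox="0 0 200 100"><path d="M178 100l-65-20-36-20-33-20-23-20-10-20"/></svg>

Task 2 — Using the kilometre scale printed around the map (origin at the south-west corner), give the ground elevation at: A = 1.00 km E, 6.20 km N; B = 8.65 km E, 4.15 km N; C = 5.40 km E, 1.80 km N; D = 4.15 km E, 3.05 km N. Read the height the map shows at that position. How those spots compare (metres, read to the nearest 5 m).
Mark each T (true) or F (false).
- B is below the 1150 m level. F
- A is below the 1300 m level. T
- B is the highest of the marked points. T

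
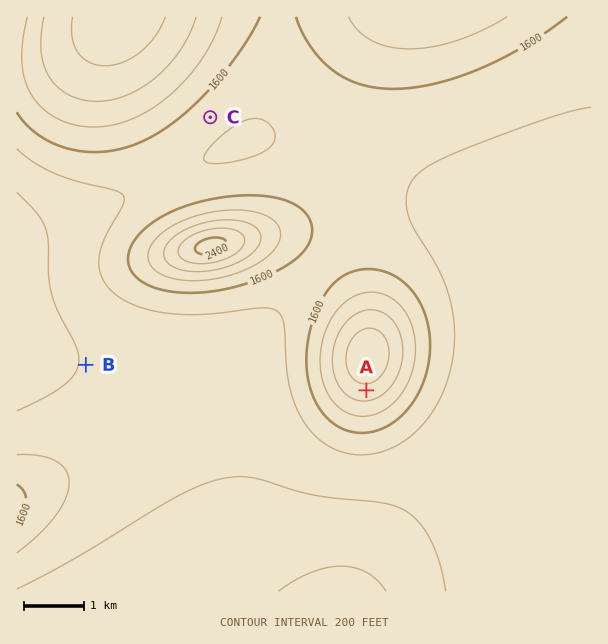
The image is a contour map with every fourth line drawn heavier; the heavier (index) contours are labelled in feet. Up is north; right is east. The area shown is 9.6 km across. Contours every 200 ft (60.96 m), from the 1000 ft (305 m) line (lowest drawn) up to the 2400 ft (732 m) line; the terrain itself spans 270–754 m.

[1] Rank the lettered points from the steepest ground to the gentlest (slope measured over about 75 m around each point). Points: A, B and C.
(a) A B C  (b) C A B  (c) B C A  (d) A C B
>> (d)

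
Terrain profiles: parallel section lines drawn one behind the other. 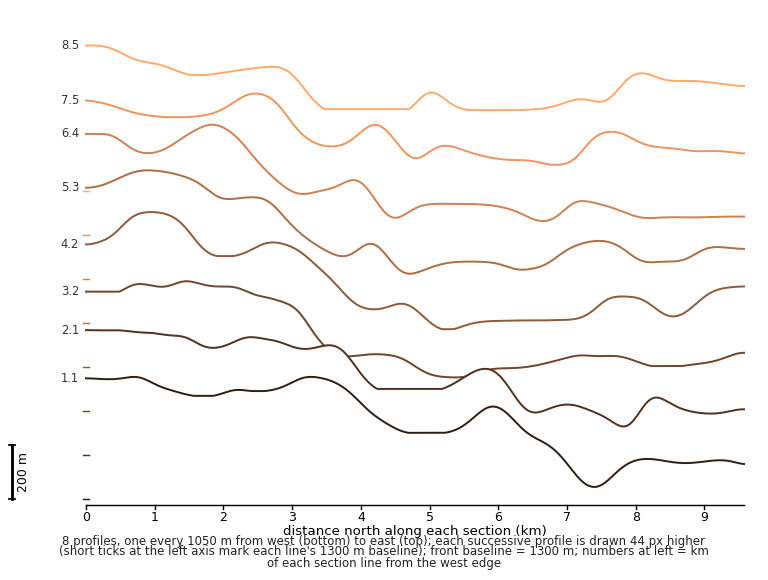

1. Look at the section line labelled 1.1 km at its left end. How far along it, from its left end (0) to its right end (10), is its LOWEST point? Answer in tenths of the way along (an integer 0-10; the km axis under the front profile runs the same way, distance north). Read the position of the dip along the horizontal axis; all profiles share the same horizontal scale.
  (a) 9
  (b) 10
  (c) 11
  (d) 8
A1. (d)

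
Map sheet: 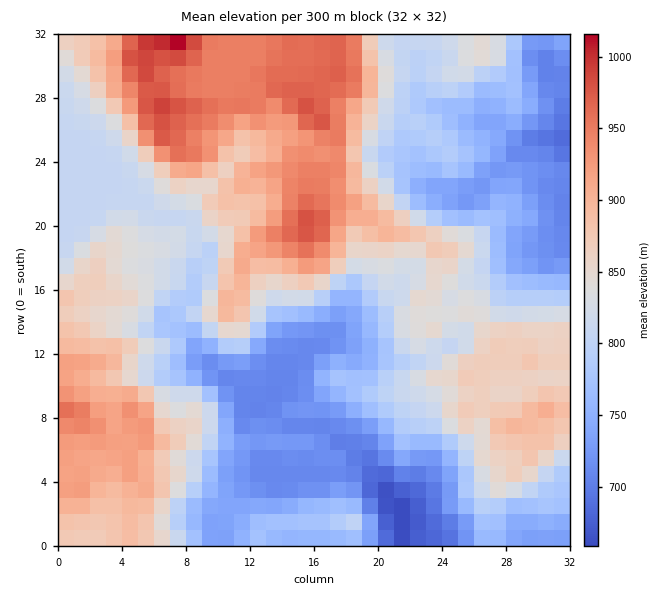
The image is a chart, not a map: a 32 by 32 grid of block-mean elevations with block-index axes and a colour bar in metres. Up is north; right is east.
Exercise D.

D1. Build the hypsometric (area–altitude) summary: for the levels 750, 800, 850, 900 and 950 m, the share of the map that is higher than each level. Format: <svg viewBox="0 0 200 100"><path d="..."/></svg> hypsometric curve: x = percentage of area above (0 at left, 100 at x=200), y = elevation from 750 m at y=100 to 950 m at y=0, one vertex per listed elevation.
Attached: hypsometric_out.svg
<svg viewBox="0 0 200 100"><path d="M155 100l-32-25-45-25-37-25-26-25"/></svg>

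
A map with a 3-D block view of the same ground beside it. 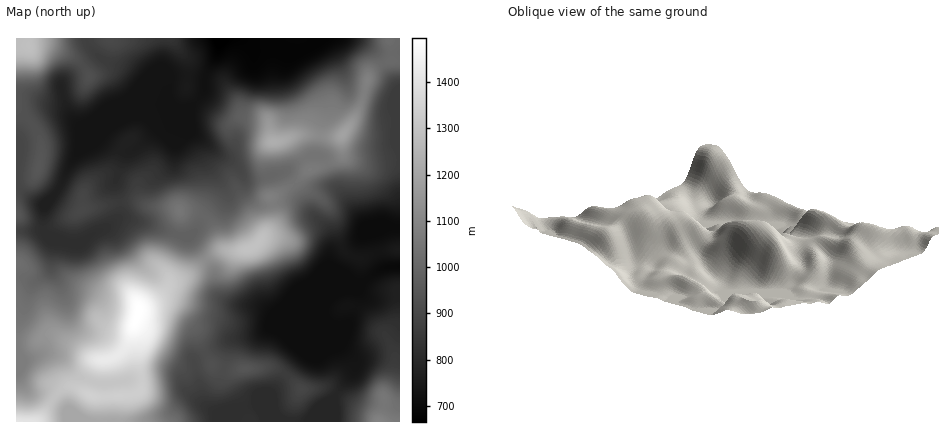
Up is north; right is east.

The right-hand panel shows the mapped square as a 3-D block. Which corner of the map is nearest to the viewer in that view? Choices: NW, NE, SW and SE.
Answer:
SE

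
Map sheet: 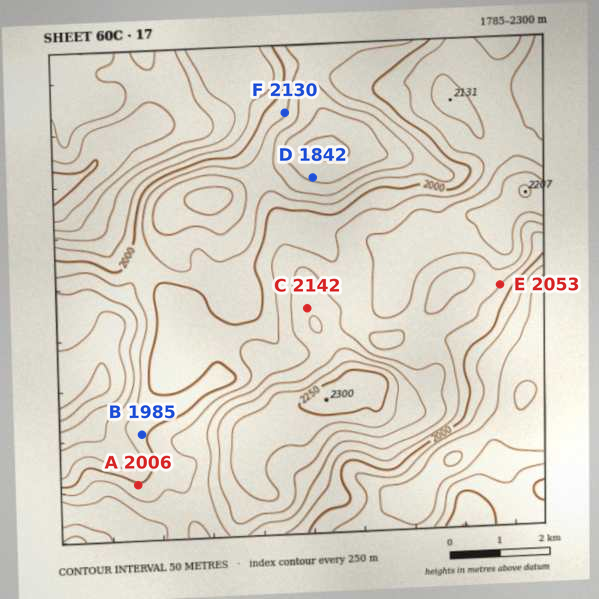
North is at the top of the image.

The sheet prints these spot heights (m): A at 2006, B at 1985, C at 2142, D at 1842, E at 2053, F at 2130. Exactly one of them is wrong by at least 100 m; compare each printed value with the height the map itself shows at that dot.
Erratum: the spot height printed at F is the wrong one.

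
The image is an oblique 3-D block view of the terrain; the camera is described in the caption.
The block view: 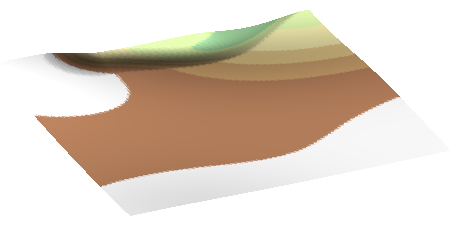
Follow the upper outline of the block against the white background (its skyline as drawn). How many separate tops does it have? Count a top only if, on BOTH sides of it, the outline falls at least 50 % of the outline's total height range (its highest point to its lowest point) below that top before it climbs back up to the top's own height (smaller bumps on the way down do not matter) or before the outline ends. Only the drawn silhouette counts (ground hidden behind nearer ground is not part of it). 0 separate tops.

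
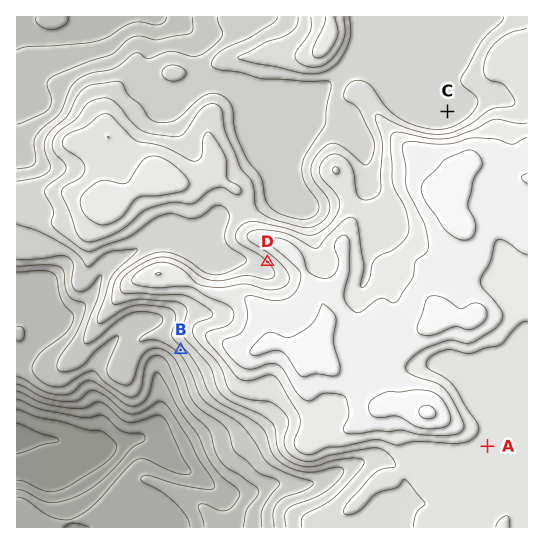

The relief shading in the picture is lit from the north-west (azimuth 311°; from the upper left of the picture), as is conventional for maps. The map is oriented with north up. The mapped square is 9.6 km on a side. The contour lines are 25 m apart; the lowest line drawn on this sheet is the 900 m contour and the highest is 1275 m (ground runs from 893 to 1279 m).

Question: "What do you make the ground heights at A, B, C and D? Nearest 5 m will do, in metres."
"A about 1175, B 1115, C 1135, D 1175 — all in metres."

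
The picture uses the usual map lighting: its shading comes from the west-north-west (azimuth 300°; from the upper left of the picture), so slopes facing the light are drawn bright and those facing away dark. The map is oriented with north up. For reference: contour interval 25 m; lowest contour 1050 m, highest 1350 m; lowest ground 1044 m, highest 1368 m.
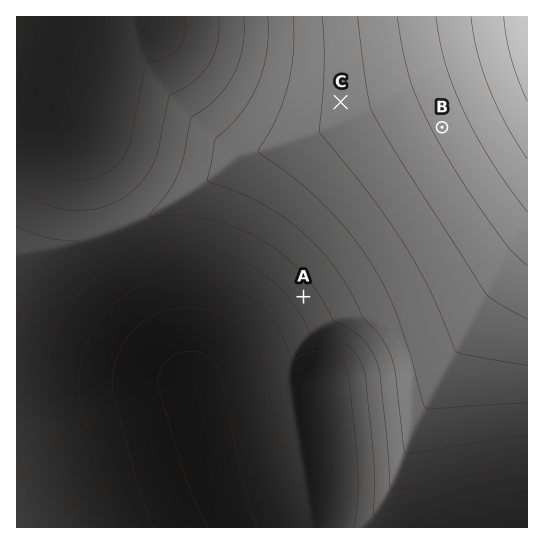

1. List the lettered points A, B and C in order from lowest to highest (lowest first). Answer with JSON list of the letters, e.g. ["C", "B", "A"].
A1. ["A", "C", "B"]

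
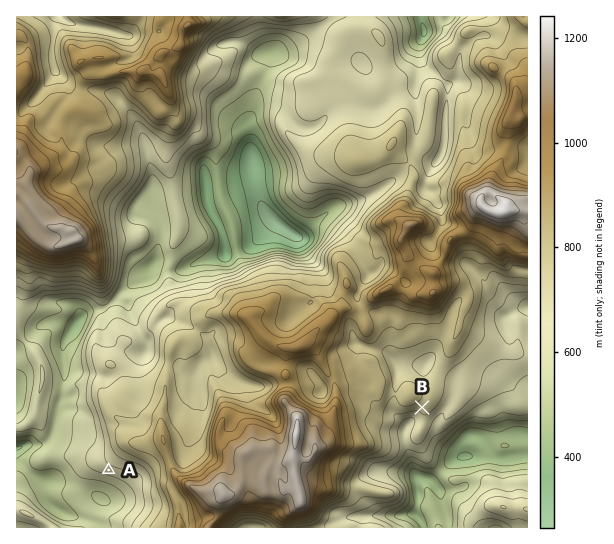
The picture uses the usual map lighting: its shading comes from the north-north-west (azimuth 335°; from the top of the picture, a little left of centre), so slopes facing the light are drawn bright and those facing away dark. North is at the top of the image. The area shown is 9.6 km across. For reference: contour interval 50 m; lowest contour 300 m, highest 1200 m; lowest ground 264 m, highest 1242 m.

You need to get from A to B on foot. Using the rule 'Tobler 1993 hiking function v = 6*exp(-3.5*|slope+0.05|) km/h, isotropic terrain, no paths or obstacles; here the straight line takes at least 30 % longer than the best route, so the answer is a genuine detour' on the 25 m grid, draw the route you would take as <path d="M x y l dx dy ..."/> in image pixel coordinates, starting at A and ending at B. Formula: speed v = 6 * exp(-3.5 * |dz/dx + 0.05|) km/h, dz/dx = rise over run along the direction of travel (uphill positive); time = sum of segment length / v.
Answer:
<path d="M109 470l0-3 5-10 0-15 4-8 3-3 13-6 3-3 2-1 24-24 3-2 3 0 5-2 7 0 5-3 4 0 13-7 6-5 2-1 20 0 3-2 32 0 21-10 2-2 8-4 14 0 3 2 12 12 11 5 4 4 32 16 2 3 3 1 4 0 7-4 2 0 3 1 7 7 2 1 19 0"/>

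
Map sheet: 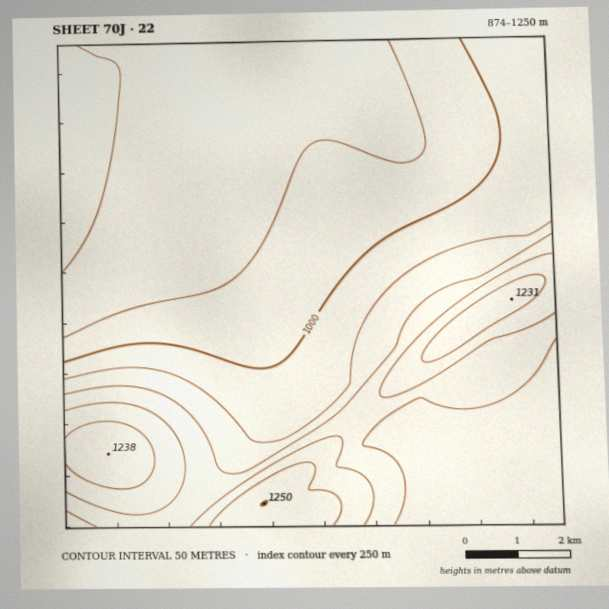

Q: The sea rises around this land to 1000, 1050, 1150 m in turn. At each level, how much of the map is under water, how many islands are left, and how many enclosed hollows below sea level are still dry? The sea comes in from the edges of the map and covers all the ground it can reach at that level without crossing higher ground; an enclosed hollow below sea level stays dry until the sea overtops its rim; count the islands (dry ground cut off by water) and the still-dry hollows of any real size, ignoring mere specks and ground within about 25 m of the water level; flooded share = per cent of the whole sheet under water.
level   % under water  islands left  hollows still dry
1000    48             0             0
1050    62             0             0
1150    87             0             0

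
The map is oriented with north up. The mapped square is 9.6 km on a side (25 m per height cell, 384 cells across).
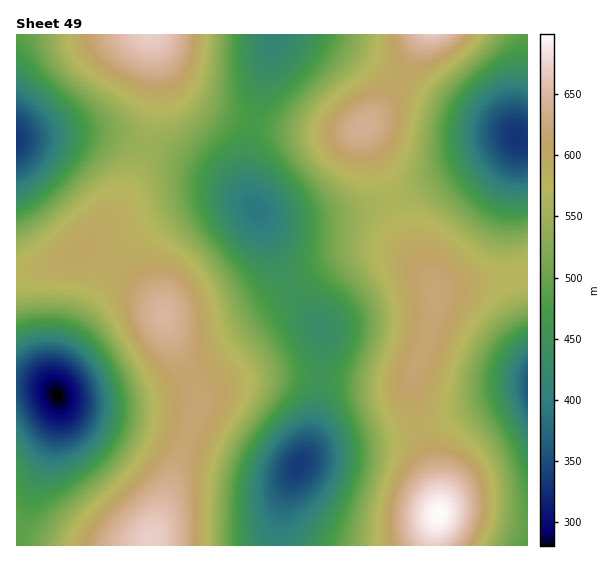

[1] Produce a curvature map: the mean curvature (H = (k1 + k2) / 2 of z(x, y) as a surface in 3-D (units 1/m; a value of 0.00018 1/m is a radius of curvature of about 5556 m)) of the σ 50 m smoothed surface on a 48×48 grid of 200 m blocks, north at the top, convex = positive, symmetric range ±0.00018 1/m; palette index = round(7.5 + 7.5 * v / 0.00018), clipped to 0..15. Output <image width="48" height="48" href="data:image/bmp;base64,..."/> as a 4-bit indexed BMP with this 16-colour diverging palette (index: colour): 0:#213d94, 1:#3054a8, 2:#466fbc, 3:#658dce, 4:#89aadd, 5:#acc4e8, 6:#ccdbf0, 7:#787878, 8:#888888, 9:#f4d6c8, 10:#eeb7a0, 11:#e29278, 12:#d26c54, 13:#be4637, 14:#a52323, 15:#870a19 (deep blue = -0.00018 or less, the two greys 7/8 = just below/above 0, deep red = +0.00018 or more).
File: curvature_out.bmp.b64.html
<image width="48" height="48" href="data:image/bmp;base64,Qk32BAAAAAAAAHYAAAAoAAAAMAAAADAAAAABAAQAAAAAAIAEAAATCwAAEwsAABAAAAAAAAAAlD0hAKhUMAC8b0YAzo1lAN2qiQDoxKwA8NvMAHh4eACIiIgAyNb0AKC37gB4kuIAVGzSADdGvgAjI6UAGQqHAEaKvNzMzM3dy5dUM0Vnd3dnib3//9qGREV4q8zMzM3dy5dUM0VniId4ms7//+uWQzRXmru7u8zcypdUM0VniIiIm9///+yXQzNWiaq7u7zMypdUMjNWd4iJq9////ynUzNFeJqqq7zMy5dUIRI0VneJq87//+yoZENFZ4maqrvMy5dkIQABNFZ4mrzu/+yoZVREVneJmrvMy6hkIAAAEkVoiavM3dy5dlQzRFZ4mqu8y6h0IAAAASRniZmqu8u6h2QyI0Vniau8y7mGMQAAACRniIiJmqu6mGQyESNWeZq7zLqXUwAAACRniIh3iJqqmGQgABJFeJq7zMupdTEAATV4mZh3d4mqmFMQAAE1aJqrvMzLl1MhEkaKqql3Z3iZh0IAAAAlaJmqu83cuoZDNFirzLqHdniIdiAAAAAleJmqq83d3KhlRXis3duod3d3ZRAAAAA1eZqpqrzd3bmGVnm87uy5h3ZmUwAAAAFGiqqpmavN3cqGVWis3u3KmHZlQgAAAAJYm7upmJq8zLmGVFeKzu7LqHZUMhAAABRpvMy5iIiau6h1QzV5vN3bqYZUMiEAATWKzd26mHeJmYdUIiNXm83MuYdlQ0MiI1ebze3LmHd3d3ZDERE1ebzMuph2VGVVVWibze7cqYdmZmVCEAEkaKvLupiHdoh3d3ibze7cuodmZlVDIREkaJu7uqmYiKqpmIiavN3dyph2ZlVUMzNFaJq7u6qZmru7qpiJq83dy6h2ZmZlVVVWeau7u6qqq8zMupiIibzdy6l2ZmZ3d3d4mau7uqqqu83dy5h3eJvMy6h2VWd4iZmZqru7uqmaq7zdy6h3d4q7uphlVVZ4mqqqq7u7upmZmqvMy6mHZ4mqqYdUREZ4mqqqu7u7qpiIiZq8zLqHd3iZmHVDIjVnmaqqqqu7qYd3eHmrzLuZiIiIh1QyESNWiJmZmZqqqYdmZmeavMy6mIiHdkMRABNFd4iHiImamYdlRUZ5vMzLqZiHZUIQABJFZ3d2d3iZmYZURDVoq8zMupiHZTIQASNFZ3dmZniJmHZUMyNXirzMupmHZUIhEjRWd3d2ZneIiHZDIhJFeau7upmHZUMyM0V4iZmId3eIh2VCEQEkZ4mqqZiHZlRERWeJq7qpmIh3dlQyEAATRniJmIiHdmVVZnmrzd3LqpiHZVMhAAASNFZ3eIiId3ZmZ4q83u7ty6mHZUIQAAASNFVmZ3iIiHd3d4q87//+3LmGVDIQAAEjNEVWZ3iJmId2d4m83v//7LmGUyEAABI0RVVWZ4iZmYdmZnibze7u3LqGUyEAATRVZmZmd4mqqYdlVVaJq8zdzLmHVDIREkVniIh3iJq7uodUM0Vniaq7uqmHZTIiI1aJmpmZmqvMuoZTMjRWd4iJmZmYdlQyNGeau7uqq7zMyoZDIiNFZmZ3iJqqmGVDRGibzMy7u83dyoZDIiNFVmVmeJq7uodURWebzdzMzM3dyoZDIjRVZmVWaKvN26hlRVeazd3MzN3dy5dTMzRWdmZmeKzv7bl1RA=="/>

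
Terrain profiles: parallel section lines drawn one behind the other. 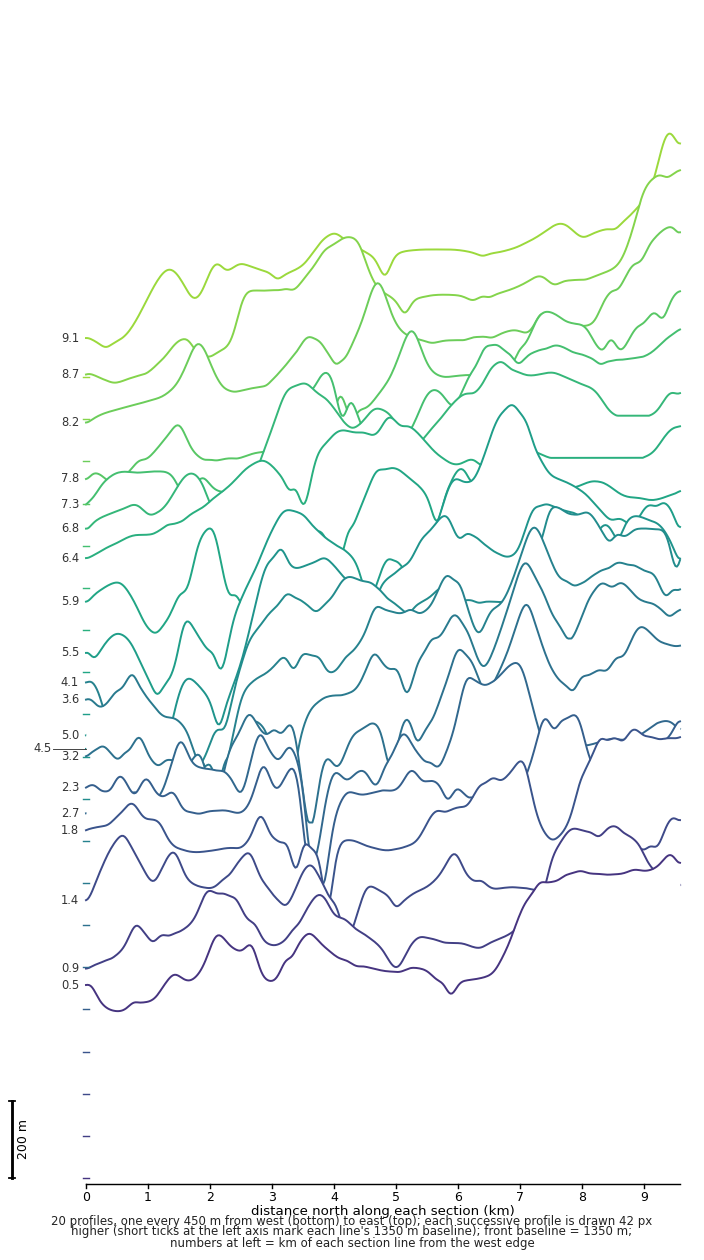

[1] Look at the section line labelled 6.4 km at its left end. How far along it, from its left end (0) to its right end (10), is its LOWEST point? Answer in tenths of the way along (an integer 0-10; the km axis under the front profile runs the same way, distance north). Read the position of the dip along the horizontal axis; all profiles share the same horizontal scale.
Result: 0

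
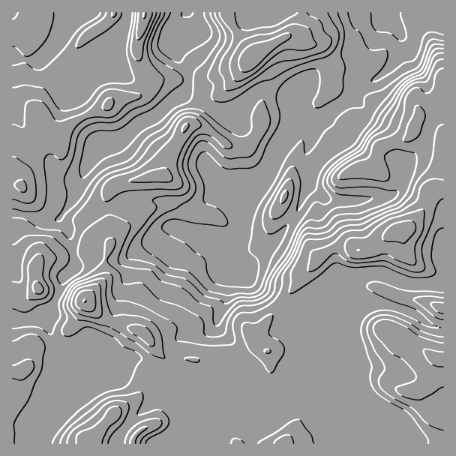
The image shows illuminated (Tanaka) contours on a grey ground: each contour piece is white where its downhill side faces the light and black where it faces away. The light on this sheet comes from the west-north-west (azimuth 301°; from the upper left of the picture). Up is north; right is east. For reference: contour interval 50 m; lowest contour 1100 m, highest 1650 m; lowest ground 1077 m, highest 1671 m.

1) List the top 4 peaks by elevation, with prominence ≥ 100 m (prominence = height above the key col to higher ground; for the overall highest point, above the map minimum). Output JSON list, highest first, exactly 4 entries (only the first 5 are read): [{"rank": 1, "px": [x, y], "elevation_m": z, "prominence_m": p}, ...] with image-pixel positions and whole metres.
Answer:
[{"rank": 1, "px": [400, 230], "elevation_m": 1671, "prominence_m": 594}, {"rank": 2, "px": [85, 301], "elevation_m": 1651, "prominence_m": 182}, {"rank": 3, "px": [37, 288], "elevation_m": 1524, "prominence_m": 143}, {"rank": 4, "px": [25, 369], "elevation_m": 1522, "prominence_m": 108}]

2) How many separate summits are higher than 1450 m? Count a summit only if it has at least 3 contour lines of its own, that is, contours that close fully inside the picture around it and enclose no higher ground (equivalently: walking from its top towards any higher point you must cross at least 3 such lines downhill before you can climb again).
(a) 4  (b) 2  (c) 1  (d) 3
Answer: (c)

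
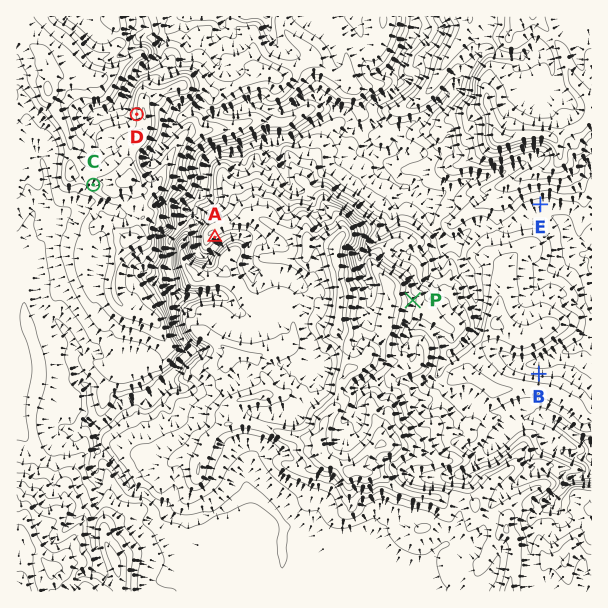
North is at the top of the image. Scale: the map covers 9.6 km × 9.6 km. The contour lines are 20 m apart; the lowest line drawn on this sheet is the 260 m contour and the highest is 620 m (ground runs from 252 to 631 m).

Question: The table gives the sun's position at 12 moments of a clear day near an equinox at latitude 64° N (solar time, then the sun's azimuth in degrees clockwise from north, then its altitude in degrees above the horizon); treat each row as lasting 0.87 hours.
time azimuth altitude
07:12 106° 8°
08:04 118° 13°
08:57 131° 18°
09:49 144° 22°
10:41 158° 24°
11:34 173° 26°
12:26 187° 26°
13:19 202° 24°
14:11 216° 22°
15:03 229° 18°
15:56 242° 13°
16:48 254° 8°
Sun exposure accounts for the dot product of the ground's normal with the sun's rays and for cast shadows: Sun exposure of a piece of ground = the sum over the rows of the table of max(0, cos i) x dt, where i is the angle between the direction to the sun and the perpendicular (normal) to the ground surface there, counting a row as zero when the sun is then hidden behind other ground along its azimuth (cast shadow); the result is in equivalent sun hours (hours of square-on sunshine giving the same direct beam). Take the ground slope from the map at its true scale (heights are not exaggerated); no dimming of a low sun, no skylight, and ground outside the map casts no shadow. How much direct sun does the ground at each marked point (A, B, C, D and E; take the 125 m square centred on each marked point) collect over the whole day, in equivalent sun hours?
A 4.6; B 2.2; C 3.7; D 3.2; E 3.9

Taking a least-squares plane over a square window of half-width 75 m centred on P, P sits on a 7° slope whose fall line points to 82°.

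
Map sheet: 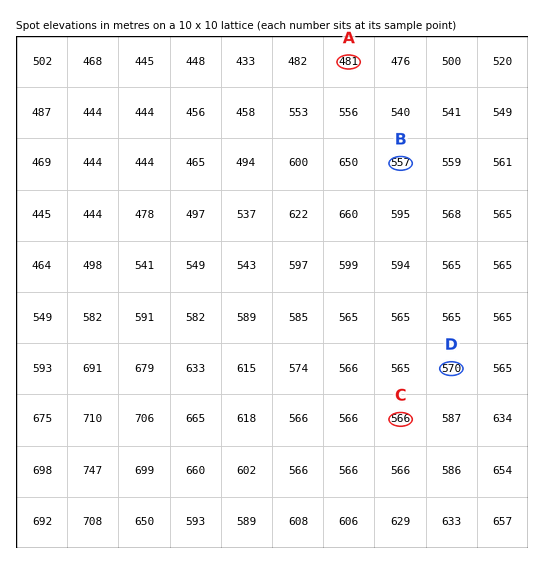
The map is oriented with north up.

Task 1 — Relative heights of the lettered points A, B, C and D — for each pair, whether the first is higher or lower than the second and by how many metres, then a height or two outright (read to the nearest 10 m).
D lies higher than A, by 90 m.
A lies lower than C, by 90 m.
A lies lower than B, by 80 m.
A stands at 480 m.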